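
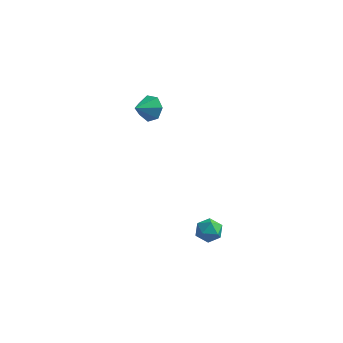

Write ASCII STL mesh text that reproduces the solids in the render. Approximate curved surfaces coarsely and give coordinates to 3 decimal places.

solid 
facet normal -0.995 -0.102 -0.017
outer loop
vertex 1.596 -2.393 1.699
vertex 1.662 -3.028 1.636
vertex 1.625 -2.765 2.22
endloop
endfacet
facet normal -0.803 0.463 0.375
outer loop
vertex 1.596 -2.393 1.699
vertex 1.625 -2.765 2.22
vertex 1.941 -2.207 2.207
endloop
endfacet
facet normal -0.426 0.904 -0.042
outer loop
vertex 1.596 -2.393 1.699
vertex 1.941 -2.207 2.207
vertex 2.173 -2.125 1.615
endloop
endfacet
facet normal -0.385 0.612 -0.691
outer loop
vertex 1.596 -2.393 1.699
vertex 2.173 -2.125 1.615
vertex 2.0 -2.632 1.262
endloop
endfacet
facet normal -0.737 -0.010 -0.676
outer loop
vertex 1.596 -2.393 1.699
vertex 2.0 -2.632 1.262
vertex 1.662 -3.028 1.636
endloop
endfacet
facet normal -0.374 0.233 0.898
outer loop
vertex 1.941 -2.207 2.207
vertex 1.625 -2.765 2.22
vertex 2.22 -2.728 2.458
endloop
endfacet
facet normal -0.685 -0.679 0.263
outer loop
vertex 1.625 -2.765 2.22
vertex 1.662 -3.028 1.636
vertex 2.047 -3.235 2.105
endloop
endfacet
facet normal -0.268 -0.531 -0.804
outer loop
vertex 1.662 -3.028 1.636
vertex 2.0 -2.632 1.262
vertex 2.279 -3.153 1.513
endloop
endfacet
facet normal 0.302 0.473 -0.828
outer loop
vertex 2.0 -2.632 1.262
vertex 2.173 -2.125 1.615
vertex 2.595 -2.595 1.5
endloop
endfacet
facet normal 0.236 0.946 0.224
outer loop
vertex 2.173 -2.125 1.615
vertex 1.941 -2.207 2.207
vertex 2.558 -2.332 2.084
endloop
endfacet
facet normal 0.385 -0.612 0.691
outer loop
vertex 2.624 -2.967 2.021
vertex 2.22 -2.728 2.458
vertex 2.047 -3.235 2.105
endloop
endfacet
facet normal 0.426 -0.904 0.042
outer loop
vertex 2.624 -2.967 2.021
vertex 2.047 -3.235 2.105
vertex 2.279 -3.153 1.513
endloop
endfacet
facet normal 0.803 -0.463 -0.375
outer loop
vertex 2.624 -2.967 2.021
vertex 2.279 -3.153 1.513
vertex 2.595 -2.595 1.5
endloop
endfacet
facet normal 0.995 0.102 0.017
outer loop
vertex 2.624 -2.967 2.021
vertex 2.595 -2.595 1.5
vertex 2.558 -2.332 2.084
endloop
endfacet
facet normal 0.737 0.010 0.676
outer loop
vertex 2.624 -2.967 2.021
vertex 2.558 -2.332 2.084
vertex 2.22 -2.728 2.458
endloop
endfacet
facet normal -0.302 -0.473 0.828
outer loop
vertex 2.047 -3.235 2.105
vertex 2.22 -2.728 2.458
vertex 1.625 -2.765 2.22
endloop
endfacet
facet normal -0.236 -0.946 -0.224
outer loop
vertex 2.279 -3.153 1.513
vertex 2.047 -3.235 2.105
vertex 1.662 -3.028 1.636
endloop
endfacet
facet normal 0.374 -0.233 -0.898
outer loop
vertex 2.595 -2.595 1.5
vertex 2.279 -3.153 1.513
vertex 2.0 -2.632 1.262
endloop
endfacet
facet normal 0.685 0.679 -0.263
outer loop
vertex 2.558 -2.332 2.084
vertex 2.595 -2.595 1.5
vertex 2.173 -2.125 1.615
endloop
endfacet
facet normal 0.268 0.531 0.804
outer loop
vertex 2.22 -2.728 2.458
vertex 2.558 -2.332 2.084
vertex 1.941 -2.207 2.207
endloop
endfacet
facet normal 0.352 0.807 -0.475
outer loop
vertex -2.829 3.139 3.242
vertex -3.397 3.529 3.483
vertex -2.746 3.43 3.798
endloop
endfacet
facet normal 0.595 -0.745 0.301
outer loop
vertex -2.829 3.139 3.242
vertex -2.746 3.43 3.798
vertex -3.763 2.691 3.977
endloop
endfacet
facet normal 0.352 0.807 -0.475
outer loop
vertex -2.746 3.43 3.798
vertex -3.397 3.529 3.483
vertex -3.153 3.796 4.118
endloop
endfacet
facet normal 0.387 -0.324 0.863
outer loop
vertex -2.746 3.43 3.798
vertex -3.153 3.796 4.118
vertex -3.763 2.691 3.977
endloop
endfacet
facet normal 0.353 0.806 -0.475
outer loop
vertex -3.153 3.796 4.118
vertex -3.397 3.529 3.483
vertex -3.744 3.961 3.959
endloop
endfacet
facet normal -0.255 0.018 0.967
outer loop
vertex -3.153 3.796 4.118
vertex -3.744 3.961 3.959
vertex -3.763 2.691 3.977
endloop
endfacet
facet normal 0.353 0.806 -0.474
outer loop
vertex -3.744 3.961 3.959
vertex -3.397 3.529 3.483
vertex -4.073 3.801 3.442
endloop
endfacet
facet normal -0.846 0.020 0.532
outer loop
vertex -3.744 3.961 3.959
vertex -4.073 3.801 3.442
vertex -3.763 2.691 3.977
endloop
endfacet
facet normal 0.353 0.807 -0.473
outer loop
vertex -4.073 3.801 3.442
vertex -3.397 3.529 3.483
vertex -3.893 3.437 2.956
endloop
endfacet
facet normal -0.942 -0.317 -0.112
outer loop
vertex -4.073 3.801 3.442
vertex -3.893 3.437 2.956
vertex -3.763 2.691 3.977
endloop
endfacet
facet normal 0.354 0.806 -0.474
outer loop
vertex -3.893 3.437 2.956
vertex -3.397 3.529 3.483
vertex -3.34 3.142 2.867
endloop
endfacet
facet normal -0.472 -0.739 -0.480
outer loop
vertex -3.893 3.437 2.956
vertex -3.34 3.142 2.867
vertex -3.763 2.691 3.977
endloop
endfacet
facet normal 0.353 0.807 -0.474
outer loop
vertex -3.34 3.142 2.867
vertex -3.397 3.529 3.483
vertex -2.829 3.139 3.242
endloop
endfacet
facet normal 0.213 -0.931 -0.297
outer loop
vertex -3.34 3.142 2.867
vertex -2.829 3.139 3.242
vertex -3.763 2.691 3.977
endloop
endfacet

endsolid


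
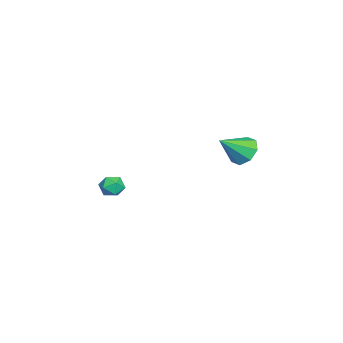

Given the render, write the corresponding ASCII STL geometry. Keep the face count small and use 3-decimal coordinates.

solid 
facet normal -0.472 0.640 -0.607
outer loop
vertex 4.123 4.016 1.738
vertex 3.493 4.125 2.343
vertex 4.259 4.52 2.164
endloop
endfacet
facet normal 0.979 -0.127 -0.163
outer loop
vertex 4.123 4.016 1.738
vertex 4.259 4.52 2.164
vertex 4.267 3.075 3.337
endloop
endfacet
facet normal -0.472 0.640 -0.606
outer loop
vertex 4.259 4.52 2.164
vertex 3.493 4.125 2.343
vertex 3.946 4.792 2.695
endloop
endfacet
facet normal 0.881 0.301 0.365
outer loop
vertex 4.259 4.52 2.164
vertex 3.946 4.792 2.695
vertex 4.267 3.075 3.337
endloop
endfacet
facet normal -0.471 0.640 -0.607
outer loop
vertex 3.946 4.792 2.695
vertex 3.493 4.125 2.343
vertex 3.368 4.674 3.019
endloop
endfacet
facet normal 0.390 0.386 0.836
outer loop
vertex 3.946 4.792 2.695
vertex 3.368 4.674 3.019
vertex 4.267 3.075 3.337
endloop
endfacet
facet normal -0.472 0.640 -0.607
outer loop
vertex 3.368 4.674 3.019
vertex 3.493 4.125 2.343
vertex 2.863 4.234 2.948
endloop
endfacet
facet normal -0.206 0.078 0.976
outer loop
vertex 3.368 4.674 3.019
vertex 2.863 4.234 2.948
vertex 4.267 3.075 3.337
endloop
endfacet
facet normal -0.472 0.640 -0.607
outer loop
vertex 2.863 4.234 2.948
vertex 3.493 4.125 2.343
vertex 2.727 3.73 2.522
endloop
endfacet
facet normal -0.559 -0.442 0.701
outer loop
vertex 2.863 4.234 2.948
vertex 2.727 3.73 2.522
vertex 4.267 3.075 3.337
endloop
endfacet
facet normal -0.472 0.640 -0.606
outer loop
vertex 2.727 3.73 2.522
vertex 3.493 4.125 2.343
vertex 3.04 3.458 1.991
endloop
endfacet
facet normal -0.462 -0.870 0.173
outer loop
vertex 2.727 3.73 2.522
vertex 3.04 3.458 1.991
vertex 4.267 3.075 3.337
endloop
endfacet
facet normal -0.472 0.640 -0.606
outer loop
vertex 3.04 3.458 1.991
vertex 3.493 4.125 2.343
vertex 3.618 3.576 1.666
endloop
endfacet
facet normal 0.028 -0.954 -0.297
outer loop
vertex 3.04 3.458 1.991
vertex 3.618 3.576 1.666
vertex 4.267 3.075 3.337
endloop
endfacet
facet normal -0.471 0.640 -0.606
outer loop
vertex 3.618 3.576 1.666
vertex 3.493 4.125 2.343
vertex 4.123 4.016 1.738
endloop
endfacet
facet normal 0.626 -0.646 -0.437
outer loop
vertex 3.618 3.576 1.666
vertex 4.123 4.016 1.738
vertex 4.267 3.075 3.337
endloop
endfacet
facet normal 0.092 0.823 0.560
outer loop
vertex 1.546 -1.723 -1.517
vertex 1.2 -2.041 -0.993
vertex 1.901 -2.092 -1.033
endloop
endfacet
facet normal 0.640 0.760 0.110
outer loop
vertex 1.546 -1.723 -1.517
vertex 1.901 -2.092 -1.033
vertex 2.077 -2.142 -1.714
endloop
endfacet
facet normal 0.380 0.741 -0.553
outer loop
vertex 1.546 -1.723 -1.517
vertex 2.077 -2.142 -1.714
vertex 1.484 -2.122 -2.094
endloop
endfacet
facet normal -0.330 0.793 -0.513
outer loop
vertex 1.546 -1.723 -1.517
vertex 1.484 -2.122 -2.094
vertex 0.942 -2.06 -1.649
endloop
endfacet
facet normal -0.509 0.843 0.176
outer loop
vertex 1.546 -1.723 -1.517
vertex 0.942 -2.06 -1.649
vertex 1.2 -2.041 -0.993
endloop
endfacet
facet normal 0.962 0.135 0.239
outer loop
vertex 2.077 -2.142 -1.714
vertex 1.901 -2.092 -1.033
vertex 2.058 -2.72 -1.311
endloop
endfacet
facet normal 0.072 0.237 0.969
outer loop
vertex 1.901 -2.092 -1.033
vertex 1.2 -2.041 -0.993
vertex 1.516 -2.658 -0.866
endloop
endfacet
facet normal -0.899 0.270 0.346
outer loop
vertex 1.2 -2.041 -0.993
vertex 0.942 -2.06 -1.649
vertex 0.923 -2.638 -1.246
endloop
endfacet
facet normal -0.610 0.188 -0.770
outer loop
vertex 0.942 -2.06 -1.649
vertex 1.484 -2.122 -2.094
vertex 1.099 -2.688 -1.927
endloop
endfacet
facet normal 0.539 0.104 -0.836
outer loop
vertex 1.484 -2.122 -2.094
vertex 2.077 -2.142 -1.714
vertex 1.8 -2.739 -1.967
endloop
endfacet
facet normal 0.330 -0.793 0.513
outer loop
vertex 1.454 -3.057 -1.443
vertex 2.058 -2.72 -1.311
vertex 1.516 -2.658 -0.866
endloop
endfacet
facet normal -0.380 -0.741 0.553
outer loop
vertex 1.454 -3.057 -1.443
vertex 1.516 -2.658 -0.866
vertex 0.923 -2.638 -1.246
endloop
endfacet
facet normal -0.640 -0.760 -0.110
outer loop
vertex 1.454 -3.057 -1.443
vertex 0.923 -2.638 -1.246
vertex 1.099 -2.688 -1.927
endloop
endfacet
facet normal -0.092 -0.823 -0.560
outer loop
vertex 1.454 -3.057 -1.443
vertex 1.099 -2.688 -1.927
vertex 1.8 -2.739 -1.967
endloop
endfacet
facet normal 0.509 -0.843 -0.176
outer loop
vertex 1.454 -3.057 -1.443
vertex 1.8 -2.739 -1.967
vertex 2.058 -2.72 -1.311
endloop
endfacet
facet normal 0.610 -0.188 0.770
outer loop
vertex 1.516 -2.658 -0.866
vertex 2.058 -2.72 -1.311
vertex 1.901 -2.092 -1.033
endloop
endfacet
facet normal -0.539 -0.104 0.836
outer loop
vertex 0.923 -2.638 -1.246
vertex 1.516 -2.658 -0.866
vertex 1.2 -2.041 -0.993
endloop
endfacet
facet normal -0.962 -0.135 -0.239
outer loop
vertex 1.099 -2.688 -1.927
vertex 0.923 -2.638 -1.246
vertex 0.942 -2.06 -1.649
endloop
endfacet
facet normal -0.072 -0.237 -0.969
outer loop
vertex 1.8 -2.739 -1.967
vertex 1.099 -2.688 -1.927
vertex 1.484 -2.122 -2.094
endloop
endfacet
facet normal 0.899 -0.270 -0.346
outer loop
vertex 2.058 -2.72 -1.311
vertex 1.8 -2.739 -1.967
vertex 2.077 -2.142 -1.714
endloop
endfacet

endsolid


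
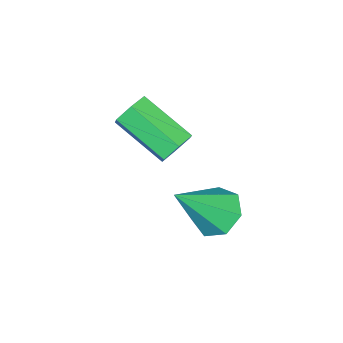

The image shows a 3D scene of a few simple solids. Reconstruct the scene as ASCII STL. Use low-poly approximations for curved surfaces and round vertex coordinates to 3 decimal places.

solid 
facet normal -0.556 0.373 -0.742
outer loop
vertex 2.689 -0.048 1.381
vertex 2.0 0.033 1.938
vertex 2.639 0.625 1.757
endloop
endfacet
facet normal 0.970 0.169 -0.173
outer loop
vertex 2.689 -0.048 1.381
vertex 2.639 0.625 1.757
vertex 3.2 -0.773 3.542
endloop
endfacet
facet normal -0.556 0.373 -0.742
outer loop
vertex 2.639 0.625 1.757
vertex 2.0 0.033 1.938
vertex 2.108 0.852 2.269
endloop
endfacet
facet normal 0.631 0.695 0.346
outer loop
vertex 2.639 0.625 1.757
vertex 2.108 0.852 2.269
vertex 3.2 -0.773 3.542
endloop
endfacet
facet normal -0.556 0.373 -0.743
outer loop
vertex 2.108 0.852 2.269
vertex 2.0 0.033 1.938
vertex 1.495 0.463 2.532
endloop
endfacet
facet normal -0.038 0.600 0.799
outer loop
vertex 2.108 0.852 2.269
vertex 1.495 0.463 2.532
vertex 3.2 -0.773 3.542
endloop
endfacet
facet normal -0.555 0.374 -0.743
outer loop
vertex 1.495 0.463 2.532
vertex 2.0 0.033 1.938
vertex 1.262 -0.25 2.347
endloop
endfacet
facet normal -0.533 -0.045 0.845
outer loop
vertex 1.495 0.463 2.532
vertex 1.262 -0.25 2.347
vertex 3.2 -0.773 3.542
endloop
endfacet
facet normal -0.555 0.373 -0.743
outer loop
vertex 1.262 -0.25 2.347
vertex 2.0 0.033 1.938
vertex 1.585 -0.75 1.855
endloop
endfacet
facet normal -0.480 -0.753 0.450
outer loop
vertex 1.262 -0.25 2.347
vertex 1.585 -0.75 1.855
vertex 3.2 -0.773 3.542
endloop
endfacet
facet normal -0.556 0.373 -0.743
outer loop
vertex 1.585 -0.75 1.855
vertex 2.0 0.033 1.938
vertex 2.22 -0.66 1.425
endloop
endfacet
facet normal 0.080 -0.993 -0.090
outer loop
vertex 1.585 -0.75 1.855
vertex 2.22 -0.66 1.425
vertex 3.2 -0.773 3.542
endloop
endfacet
facet normal -0.556 0.373 -0.742
outer loop
vertex 2.22 -0.66 1.425
vertex 2.0 0.033 1.938
vertex 2.689 -0.048 1.381
endloop
endfacet
facet normal 0.725 -0.582 -0.367
outer loop
vertex 2.22 -0.66 1.425
vertex 2.689 -0.048 1.381
vertex 3.2 -0.773 3.542
endloop
endfacet
facet normal 0.143 0.864 -0.482
outer loop
vertex 0.803 -1.776 3.275
vertex 0.443 -2.016 2.738
vertex 0.121 -1.679 3.246
endloop
endfacet
facet normal 0.032 0.483 0.875
outer loop
vertex 0.803 -1.776 3.275
vertex 0.121 -1.679 3.246
vertex 0.516 -3.504 4.24
endloop
endfacet
facet normal 0.032 0.483 0.875
outer loop
vertex 0.516 -3.504 4.24
vertex 0.121 -1.679 3.246
vertex -0.166 -3.407 4.211
endloop
endfacet
facet normal -0.143 -0.865 0.481
outer loop
vertex 0.516 -3.504 4.24
vertex -0.166 -3.407 4.211
vertex 0.157 -3.744 3.702
endloop
endfacet
facet normal 0.144 0.864 -0.482
outer loop
vertex 0.121 -1.679 3.246
vertex 0.443 -2.016 2.738
vertex -0.239 -1.919 2.708
endloop
endfacet
facet normal -0.841 0.363 0.401
outer loop
vertex 0.121 -1.679 3.246
vertex -0.239 -1.919 2.708
vertex -0.166 -3.407 4.211
endloop
endfacet
facet normal -0.841 0.363 0.401
outer loop
vertex -0.166 -3.407 4.211
vertex -0.239 -1.919 2.708
vertex -0.526 -3.647 3.673
endloop
endfacet
facet normal -0.143 -0.865 0.482
outer loop
vertex -0.166 -3.407 4.211
vertex -0.526 -3.647 3.673
vertex 0.157 -3.744 3.702
endloop
endfacet
facet normal 0.144 0.864 -0.482
outer loop
vertex -0.239 -1.919 2.708
vertex 0.443 -2.016 2.738
vertex 0.084 -2.256 2.2
endloop
endfacet
facet normal -0.872 -0.120 -0.475
outer loop
vertex -0.239 -1.919 2.708
vertex 0.084 -2.256 2.2
vertex -0.526 -3.647 3.673
endloop
endfacet
facet normal -0.872 -0.120 -0.475
outer loop
vertex -0.526 -3.647 3.673
vertex 0.084 -2.256 2.2
vertex -0.203 -3.984 3.165
endloop
endfacet
facet normal -0.143 -0.864 0.482
outer loop
vertex -0.526 -3.647 3.673
vertex -0.203 -3.984 3.165
vertex 0.157 -3.744 3.702
endloop
endfacet
facet normal 0.143 0.865 -0.481
outer loop
vertex 0.084 -2.256 2.2
vertex 0.443 -2.016 2.738
vertex 0.766 -2.353 2.229
endloop
endfacet
facet normal -0.032 -0.483 -0.875
outer loop
vertex 0.084 -2.256 2.2
vertex 0.766 -2.353 2.229
vertex -0.203 -3.984 3.165
endloop
endfacet
facet normal -0.032 -0.483 -0.875
outer loop
vertex -0.203 -3.984 3.165
vertex 0.766 -2.353 2.229
vertex 0.479 -4.081 3.194
endloop
endfacet
facet normal -0.143 -0.864 0.482
outer loop
vertex -0.203 -3.984 3.165
vertex 0.479 -4.081 3.194
vertex 0.157 -3.744 3.702
endloop
endfacet
facet normal 0.143 0.865 -0.482
outer loop
vertex 0.766 -2.353 2.229
vertex 0.443 -2.016 2.738
vertex 1.126 -2.113 2.767
endloop
endfacet
facet normal 0.841 -0.363 -0.401
outer loop
vertex 0.766 -2.353 2.229
vertex 1.126 -2.113 2.767
vertex 0.479 -4.081 3.194
endloop
endfacet
facet normal 0.841 -0.363 -0.401
outer loop
vertex 0.479 -4.081 3.194
vertex 1.126 -2.113 2.767
vertex 0.839 -3.841 3.732
endloop
endfacet
facet normal -0.144 -0.864 0.482
outer loop
vertex 0.479 -4.081 3.194
vertex 0.839 -3.841 3.732
vertex 0.157 -3.744 3.702
endloop
endfacet
facet normal 0.143 0.864 -0.482
outer loop
vertex 1.126 -2.113 2.767
vertex 0.443 -2.016 2.738
vertex 0.803 -1.776 3.275
endloop
endfacet
facet normal 0.872 0.120 0.475
outer loop
vertex 1.126 -2.113 2.767
vertex 0.803 -1.776 3.275
vertex 0.839 -3.841 3.732
endloop
endfacet
facet normal 0.872 0.120 0.475
outer loop
vertex 0.839 -3.841 3.732
vertex 0.803 -1.776 3.275
vertex 0.516 -3.504 4.24
endloop
endfacet
facet normal -0.144 -0.864 0.482
outer loop
vertex 0.839 -3.841 3.732
vertex 0.516 -3.504 4.24
vertex 0.157 -3.744 3.702
endloop
endfacet

endsolid


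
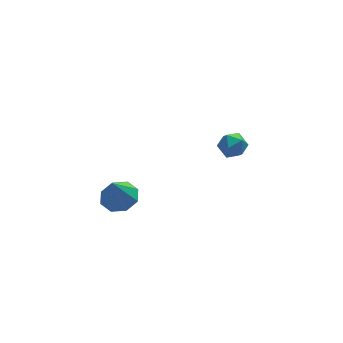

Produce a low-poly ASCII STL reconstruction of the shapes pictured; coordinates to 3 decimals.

solid 
facet normal -0.027 0.753 0.657
outer loop
vertex 3.569 3.74 0.36
vertex 3.558 3.152 1.033
vertex 4.338 3.455 0.718
endloop
endfacet
facet normal 0.321 0.945 0.063
outer loop
vertex 3.569 3.74 0.36
vertex 4.338 3.455 0.718
vertex 4.262 3.54 -0.169
endloop
endfacet
facet normal -0.124 0.863 -0.489
outer loop
vertex 3.569 3.74 0.36
vertex 4.262 3.54 -0.169
vertex 3.436 3.29 -0.401
endloop
endfacet
facet normal -0.747 0.621 -0.237
outer loop
vertex 3.569 3.74 0.36
vertex 3.436 3.29 -0.401
vertex 3.001 3.05 0.342
endloop
endfacet
facet normal -0.687 0.553 0.472
outer loop
vertex 3.569 3.74 0.36
vertex 3.001 3.05 0.342
vertex 3.558 3.152 1.033
endloop
endfacet
facet normal 0.868 0.496 -0.027
outer loop
vertex 4.262 3.54 -0.169
vertex 4.338 3.455 0.718
vertex 4.679 2.83 0.178
endloop
endfacet
facet normal 0.305 0.186 0.934
outer loop
vertex 4.338 3.455 0.718
vertex 3.558 3.152 1.033
vertex 4.244 2.59 0.921
endloop
endfacet
facet normal -0.761 -0.137 0.634
outer loop
vertex 3.558 3.152 1.033
vertex 3.001 3.05 0.342
vertex 3.418 2.34 0.689
endloop
endfacet
facet normal -0.859 -0.027 -0.511
outer loop
vertex 3.001 3.05 0.342
vertex 3.436 3.29 -0.401
vertex 3.342 2.425 -0.198
endloop
endfacet
facet normal 0.148 0.364 -0.920
outer loop
vertex 3.436 3.29 -0.401
vertex 4.262 3.54 -0.169
vertex 4.122 2.728 -0.513
endloop
endfacet
facet normal 0.747 -0.621 0.237
outer loop
vertex 4.111 2.14 0.16
vertex 4.679 2.83 0.178
vertex 4.244 2.59 0.921
endloop
endfacet
facet normal 0.124 -0.863 0.489
outer loop
vertex 4.111 2.14 0.16
vertex 4.244 2.59 0.921
vertex 3.418 2.34 0.689
endloop
endfacet
facet normal -0.321 -0.945 -0.063
outer loop
vertex 4.111 2.14 0.16
vertex 3.418 2.34 0.689
vertex 3.342 2.425 -0.198
endloop
endfacet
facet normal 0.027 -0.753 -0.657
outer loop
vertex 4.111 2.14 0.16
vertex 3.342 2.425 -0.198
vertex 4.122 2.728 -0.513
endloop
endfacet
facet normal 0.687 -0.553 -0.472
outer loop
vertex 4.111 2.14 0.16
vertex 4.122 2.728 -0.513
vertex 4.679 2.83 0.178
endloop
endfacet
facet normal 0.859 0.027 0.511
outer loop
vertex 4.244 2.59 0.921
vertex 4.679 2.83 0.178
vertex 4.338 3.455 0.718
endloop
endfacet
facet normal -0.148 -0.364 0.920
outer loop
vertex 3.418 2.34 0.689
vertex 4.244 2.59 0.921
vertex 3.558 3.152 1.033
endloop
endfacet
facet normal -0.868 -0.496 0.027
outer loop
vertex 3.342 2.425 -0.198
vertex 3.418 2.34 0.689
vertex 3.001 3.05 0.342
endloop
endfacet
facet normal -0.305 -0.186 -0.934
outer loop
vertex 4.122 2.728 -0.513
vertex 3.342 2.425 -0.198
vertex 3.436 3.29 -0.401
endloop
endfacet
facet normal 0.761 0.137 -0.634
outer loop
vertex 4.679 2.83 0.178
vertex 4.122 2.728 -0.513
vertex 4.262 3.54 -0.169
endloop
endfacet
facet normal 0.254 0.216 -0.943
outer loop
vertex -2.36 1.206 0.466
vertex -2.998 0.448 0.12
vertex -3.105 1.472 0.326
endloop
endfacet
facet normal 0.116 0.697 0.708
outer loop
vertex -2.36 1.206 0.466
vertex -3.105 1.472 0.326
vertex -3.442 0.072 1.76
endloop
endfacet
facet normal 0.256 0.216 -0.942
outer loop
vertex -3.105 1.472 0.326
vertex -2.998 0.448 0.12
vertex -3.788 1.138 0.064
endloop
endfacet
facet normal -0.528 0.666 0.527
outer loop
vertex -3.105 1.472 0.326
vertex -3.788 1.138 0.064
vertex -3.442 0.072 1.76
endloop
endfacet
facet normal 0.255 0.215 -0.943
outer loop
vertex -3.788 1.138 0.064
vertex -2.998 0.448 0.12
vertex -4.008 0.399 -0.164
endloop
endfacet
facet normal -0.934 0.184 0.306
outer loop
vertex -3.788 1.138 0.064
vertex -4.008 0.399 -0.164
vertex -3.442 0.072 1.76
endloop
endfacet
facet normal 0.255 0.215 -0.943
outer loop
vertex -4.008 0.399 -0.164
vertex -2.998 0.448 0.12
vertex -3.637 -0.311 -0.226
endloop
endfacet
facet normal -0.866 -0.468 0.175
outer loop
vertex -4.008 0.399 -0.164
vertex -3.637 -0.311 -0.226
vertex -3.442 0.072 1.76
endloop
endfacet
facet normal 0.254 0.216 -0.943
outer loop
vertex -3.637 -0.311 -0.226
vertex -2.998 0.448 0.12
vertex -2.891 -0.576 -0.086
endloop
endfacet
facet normal -0.362 -0.908 0.211
outer loop
vertex -3.637 -0.311 -0.226
vertex -2.891 -0.576 -0.086
vertex -3.442 0.072 1.76
endloop
endfacet
facet normal 0.255 0.216 -0.943
outer loop
vertex -2.891 -0.576 -0.086
vertex -2.998 0.448 0.12
vertex -2.209 -0.242 0.175
endloop
endfacet
facet normal 0.280 -0.877 0.391
outer loop
vertex -2.891 -0.576 -0.086
vertex -2.209 -0.242 0.175
vertex -3.442 0.072 1.76
endloop
endfacet
facet normal 0.255 0.216 -0.942
outer loop
vertex -2.209 -0.242 0.175
vertex -2.998 0.448 0.12
vertex -1.989 0.496 0.404
endloop
endfacet
facet normal 0.686 -0.394 0.612
outer loop
vertex -2.209 -0.242 0.175
vertex -1.989 0.496 0.404
vertex -3.442 0.072 1.76
endloop
endfacet
facet normal 0.255 0.216 -0.943
outer loop
vertex -1.989 0.496 0.404
vertex -2.998 0.448 0.12
vertex -2.36 1.206 0.466
endloop
endfacet
facet normal 0.618 0.258 0.743
outer loop
vertex -1.989 0.496 0.404
vertex -2.36 1.206 0.466
vertex -3.442 0.072 1.76
endloop
endfacet

endsolid


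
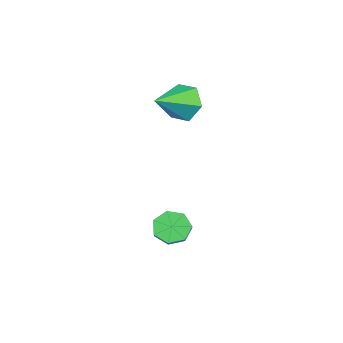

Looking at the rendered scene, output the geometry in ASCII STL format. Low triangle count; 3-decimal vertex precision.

solid 
facet normal -0.744 0.536 -0.398
outer loop
vertex -0.175 1.581 -0.596
vertex -0.714 1.293 0.024
vertex -0.256 2.022 0.15
endloop
endfacet
facet normal 0.921 0.371 -0.119
outer loop
vertex -0.175 1.581 -0.596
vertex -0.256 2.022 0.15
vertex 0.434 0.467 0.636
endloop
endfacet
facet normal -0.745 0.536 -0.397
outer loop
vertex -0.256 2.022 0.15
vertex -0.714 1.293 0.024
vertex -0.794 1.734 0.77
endloop
endfacet
facet normal 0.552 0.462 0.694
outer loop
vertex -0.256 2.022 0.15
vertex -0.794 1.734 0.77
vertex 0.434 0.467 0.636
endloop
endfacet
facet normal -0.745 0.536 -0.397
outer loop
vertex -0.794 1.734 0.77
vertex -0.714 1.293 0.024
vertex -1.252 1.004 0.644
endloop
endfacet
facet normal -0.041 -0.145 0.989
outer loop
vertex -0.794 1.734 0.77
vertex -1.252 1.004 0.644
vertex 0.434 0.467 0.636
endloop
endfacet
facet normal -0.745 0.536 -0.397
outer loop
vertex -1.252 1.004 0.644
vertex -0.714 1.293 0.024
vertex -1.171 0.564 -0.102
endloop
endfacet
facet normal -0.266 -0.843 0.468
outer loop
vertex -1.252 1.004 0.644
vertex -1.171 0.564 -0.102
vertex 0.434 0.467 0.636
endloop
endfacet
facet normal -0.745 0.536 -0.398
outer loop
vertex -1.171 0.564 -0.102
vertex -0.714 1.293 0.024
vertex -0.633 0.852 -0.722
endloop
endfacet
facet normal 0.102 -0.933 -0.345
outer loop
vertex -1.171 0.564 -0.102
vertex -0.633 0.852 -0.722
vertex 0.434 0.467 0.636
endloop
endfacet
facet normal -0.744 0.536 -0.398
outer loop
vertex -0.633 0.852 -0.722
vertex -0.714 1.293 0.024
vertex -0.175 1.581 -0.596
endloop
endfacet
facet normal 0.696 -0.327 -0.639
outer loop
vertex -0.633 0.852 -0.722
vertex -0.175 1.581 -0.596
vertex 0.434 0.467 0.636
endloop
endfacet
facet normal -0.790 -0.153 -0.594
outer loop
vertex 3.596 1.58 -4.562
vertex 3.182 1.631 -4.025
vertex 3.4 2.123 -4.441
endloop
endfacet
facet normal 0.516 0.360 -0.777
outer loop
vertex 3.596 1.58 -4.562
vertex 3.4 2.123 -4.441
vertex 4.512 1.757 -3.872
endloop
endfacet
facet normal 0.516 0.360 -0.777
outer loop
vertex 4.512 1.757 -3.872
vertex 3.4 2.123 -4.441
vertex 4.316 2.3 -3.751
endloop
endfacet
facet normal 0.790 0.153 0.594
outer loop
vertex 4.512 1.757 -3.872
vertex 4.316 2.3 -3.751
vertex 4.098 1.809 -3.335
endloop
endfacet
facet normal -0.790 -0.153 -0.594
outer loop
vertex 3.4 2.123 -4.441
vertex 3.182 1.631 -4.025
vertex 3.04 2.296 -4.007
endloop
endfacet
facet normal 0.062 0.944 -0.325
outer loop
vertex 3.4 2.123 -4.441
vertex 3.04 2.296 -4.007
vertex 4.316 2.3 -3.751
endloop
endfacet
facet normal 0.062 0.944 -0.325
outer loop
vertex 4.316 2.3 -3.751
vertex 3.04 2.296 -4.007
vertex 3.956 2.473 -3.317
endloop
endfacet
facet normal 0.790 0.153 0.594
outer loop
vertex 4.316 2.3 -3.751
vertex 3.956 2.473 -3.317
vertex 4.098 1.809 -3.335
endloop
endfacet
facet normal -0.790 -0.153 -0.593
outer loop
vertex 3.04 2.296 -4.007
vertex 3.182 1.631 -4.025
vertex 2.787 1.969 -3.586
endloop
endfacet
facet normal -0.438 0.818 0.372
outer loop
vertex 3.04 2.296 -4.007
vertex 2.787 1.969 -3.586
vertex 3.956 2.473 -3.317
endloop
endfacet
facet normal -0.438 0.818 0.373
outer loop
vertex 3.956 2.473 -3.317
vertex 2.787 1.969 -3.586
vertex 3.703 2.146 -2.897
endloop
endfacet
facet normal 0.789 0.153 0.594
outer loop
vertex 3.956 2.473 -3.317
vertex 3.703 2.146 -2.897
vertex 4.098 1.809 -3.335
endloop
endfacet
facet normal -0.790 -0.152 -0.594
outer loop
vertex 2.787 1.969 -3.586
vertex 3.182 1.631 -4.025
vertex 2.831 1.387 -3.496
endloop
endfacet
facet normal -0.609 0.076 0.790
outer loop
vertex 2.787 1.969 -3.586
vertex 2.831 1.387 -3.496
vertex 3.703 2.146 -2.897
endloop
endfacet
facet normal -0.609 0.077 0.789
outer loop
vertex 3.703 2.146 -2.897
vertex 2.831 1.387 -3.496
vertex 3.747 1.564 -2.806
endloop
endfacet
facet normal 0.789 0.153 0.595
outer loop
vertex 3.703 2.146 -2.897
vertex 3.747 1.564 -2.806
vertex 4.098 1.809 -3.335
endloop
endfacet
facet normal -0.789 -0.153 -0.594
outer loop
vertex 2.831 1.387 -3.496
vertex 3.182 1.631 -4.025
vertex 3.14 0.99 -3.804
endloop
endfacet
facet normal -0.321 -0.724 0.611
outer loop
vertex 2.831 1.387 -3.496
vertex 3.14 0.99 -3.804
vertex 3.747 1.564 -2.806
endloop
endfacet
facet normal -0.321 -0.724 0.611
outer loop
vertex 3.747 1.564 -2.806
vertex 3.14 0.99 -3.804
vertex 4.056 1.167 -3.114
endloop
endfacet
facet normal 0.789 0.153 0.595
outer loop
vertex 3.747 1.564 -2.806
vertex 4.056 1.167 -3.114
vertex 4.098 1.809 -3.335
endloop
endfacet
facet normal -0.790 -0.153 -0.594
outer loop
vertex 3.14 0.99 -3.804
vertex 3.182 1.631 -4.025
vertex 3.48 1.075 -4.278
endloop
endfacet
facet normal 0.208 -0.978 -0.026
outer loop
vertex 3.14 0.99 -3.804
vertex 3.48 1.075 -4.278
vertex 4.056 1.167 -3.114
endloop
endfacet
facet normal 0.210 -0.977 -0.027
outer loop
vertex 4.056 1.167 -3.114
vertex 3.48 1.075 -4.278
vertex 4.396 1.253 -3.589
endloop
endfacet
facet normal 0.790 0.153 0.593
outer loop
vertex 4.056 1.167 -3.114
vertex 4.396 1.253 -3.589
vertex 4.098 1.809 -3.335
endloop
endfacet
facet normal -0.790 -0.153 -0.594
outer loop
vertex 3.48 1.075 -4.278
vertex 3.182 1.631 -4.025
vertex 3.596 1.58 -4.562
endloop
endfacet
facet normal 0.581 -0.496 -0.645
outer loop
vertex 3.48 1.075 -4.278
vertex 3.596 1.58 -4.562
vertex 4.396 1.253 -3.589
endloop
endfacet
facet normal 0.582 -0.496 -0.645
outer loop
vertex 4.396 1.253 -3.589
vertex 3.596 1.58 -4.562
vertex 4.512 1.757 -3.872
endloop
endfacet
facet normal 0.790 0.152 0.594
outer loop
vertex 4.396 1.253 -3.589
vertex 4.512 1.757 -3.872
vertex 4.098 1.809 -3.335
endloop
endfacet

endsolid


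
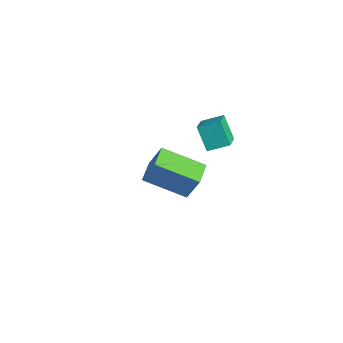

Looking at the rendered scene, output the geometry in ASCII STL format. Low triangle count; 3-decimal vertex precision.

solid 
facet normal -0.576 -0.031 0.817
outer loop
vertex 2.666 1.412 2.3
vertex 1.61 2.278 1.589
vertex 2.207 0.561 1.944
endloop
endfacet
facet normal 0.685 -0.563 0.462
outer loop
vertex 2.95 0.602 0.891
vertex 2.666 1.412 2.3
vertex 2.207 0.561 1.944
endloop
endfacet
facet normal -0.576 -0.031 0.817
outer loop
vertex 2.207 0.561 1.944
vertex 1.61 2.278 1.589
vertex 1.151 1.427 1.233
endloop
endfacet
facet normal -0.445 -0.826 -0.346
outer loop
vertex 1.151 1.427 1.233
vertex 2.95 0.602 0.891
vertex 2.207 0.561 1.944
endloop
endfacet
facet normal 0.445 0.826 0.346
outer loop
vertex 2.666 1.412 2.3
vertex 2.353 2.319 0.536
vertex 1.61 2.278 1.589
endloop
endfacet
facet normal 0.685 -0.563 0.462
outer loop
vertex 3.409 1.453 1.247
vertex 2.666 1.412 2.3
vertex 2.95 0.602 0.891
endloop
endfacet
facet normal 0.445 0.826 0.346
outer loop
vertex 3.409 1.453 1.247
vertex 2.353 2.319 0.536
vertex 2.666 1.412 2.3
endloop
endfacet
facet normal -0.685 0.563 -0.462
outer loop
vertex 1.61 2.278 1.589
vertex 2.353 2.319 0.536
vertex 1.151 1.427 1.233
endloop
endfacet
facet normal -0.445 -0.826 -0.346
outer loop
vertex 1.894 1.468 0.18
vertex 2.95 0.602 0.891
vertex 1.151 1.427 1.233
endloop
endfacet
facet normal -0.685 0.563 -0.462
outer loop
vertex 1.151 1.427 1.233
vertex 2.353 2.319 0.536
vertex 1.894 1.468 0.18
endloop
endfacet
facet normal 0.576 0.031 -0.817
outer loop
vertex 1.894 1.468 0.18
vertex 3.409 1.453 1.247
vertex 2.95 0.602 0.891
endloop
endfacet
facet normal 0.576 0.031 -0.817
outer loop
vertex 2.353 2.319 0.536
vertex 3.409 1.453 1.247
vertex 1.894 1.468 0.18
endloop
endfacet
facet normal -0.607 -0.682 0.408
outer loop
vertex 2.647 -1.737 0.819
vertex 1.855 -0.933 0.985
vertex 2.089 -2.018 -0.479
endloop
endfacet
facet normal 0.694 -0.705 -0.146
outer loop
vertex 3.345 -0.607 -1.325
vertex 2.647 -1.737 0.819
vertex 2.089 -2.018 -0.479
endloop
endfacet
facet normal -0.607 -0.682 0.408
outer loop
vertex 2.089 -2.018 -0.479
vertex 1.855 -0.933 0.985
vertex 1.298 -1.215 -0.313
endloop
endfacet
facet normal -0.387 -0.195 -0.901
outer loop
vertex 1.298 -1.215 -0.313
vertex 3.345 -0.607 -1.325
vertex 2.089 -2.018 -0.479
endloop
endfacet
facet normal 0.387 0.195 0.901
outer loop
vertex 2.647 -1.737 0.819
vertex 3.111 0.478 0.139
vertex 1.855 -0.933 0.985
endloop
endfacet
facet normal 0.695 -0.704 -0.145
outer loop
vertex 3.902 -0.325 -0.027
vertex 2.647 -1.737 0.819
vertex 3.345 -0.607 -1.325
endloop
endfacet
facet normal 0.387 0.195 0.901
outer loop
vertex 3.902 -0.325 -0.027
vertex 3.111 0.478 0.139
vertex 2.647 -1.737 0.819
endloop
endfacet
facet normal -0.694 0.705 0.145
outer loop
vertex 1.855 -0.933 0.985
vertex 3.111 0.478 0.139
vertex 1.298 -1.215 -0.313
endloop
endfacet
facet normal -0.387 -0.196 -0.901
outer loop
vertex 2.553 0.197 -1.159
vertex 3.345 -0.607 -1.325
vertex 1.298 -1.215 -0.313
endloop
endfacet
facet normal -0.694 0.705 0.146
outer loop
vertex 1.298 -1.215 -0.313
vertex 3.111 0.478 0.139
vertex 2.553 0.197 -1.159
endloop
endfacet
facet normal 0.607 0.682 -0.408
outer loop
vertex 2.553 0.197 -1.159
vertex 3.902 -0.325 -0.027
vertex 3.345 -0.607 -1.325
endloop
endfacet
facet normal 0.607 0.682 -0.408
outer loop
vertex 3.111 0.478 0.139
vertex 3.902 -0.325 -0.027
vertex 2.553 0.197 -1.159
endloop
endfacet
facet normal -0.523 -0.369 -0.768
outer loop
vertex -0.661 1.309 -4.44
vertex -1.014 1.819 -4.445
vertex -0.486 1.648 -4.722
endloop
endfacet
facet normal 0.906 -0.419 0.058
outer loop
vertex -0.661 1.309 -4.44
vertex -0.486 1.648 -4.722
vertex -0.246 2.361 -3.315
endloop
endfacet
facet normal -0.523 -0.370 -0.768
outer loop
vertex -0.486 1.648 -4.722
vertex -1.014 1.819 -4.445
vertex -0.62 2.087 -4.842
endloop
endfacet
facet normal 0.939 0.213 -0.268
outer loop
vertex -0.486 1.648 -4.722
vertex -0.62 2.087 -4.842
vertex -0.246 2.361 -3.315
endloop
endfacet
facet normal -0.523 -0.369 -0.768
outer loop
vertex -0.62 2.087 -4.842
vertex -1.014 1.819 -4.445
vertex -0.985 2.369 -4.729
endloop
endfacet
facet normal 0.533 0.800 -0.274
outer loop
vertex -0.62 2.087 -4.842
vertex -0.985 2.369 -4.729
vertex -0.246 2.361 -3.315
endloop
endfacet
facet normal -0.522 -0.369 -0.769
outer loop
vertex -0.985 2.369 -4.729
vertex -1.014 1.819 -4.445
vertex -1.367 2.328 -4.45
endloop
endfacet
facet normal -0.074 0.996 0.045
outer loop
vertex -0.985 2.369 -4.729
vertex -1.367 2.328 -4.45
vertex -0.246 2.361 -3.315
endloop
endfacet
facet normal -0.522 -0.370 -0.769
outer loop
vertex -1.367 2.328 -4.45
vertex -1.014 1.819 -4.445
vertex -1.542 1.989 -4.168
endloop
endfacet
facet normal -0.526 0.688 0.500
outer loop
vertex -1.367 2.328 -4.45
vertex -1.542 1.989 -4.168
vertex -0.246 2.361 -3.315
endloop
endfacet
facet normal -0.522 -0.371 -0.768
outer loop
vertex -1.542 1.989 -4.168
vertex -1.014 1.819 -4.445
vertex -1.407 1.55 -4.048
endloop
endfacet
facet normal -0.560 0.054 0.827
outer loop
vertex -1.542 1.989 -4.168
vertex -1.407 1.55 -4.048
vertex -0.246 2.361 -3.315
endloop
endfacet
facet normal -0.524 -0.368 -0.768
outer loop
vertex -1.407 1.55 -4.048
vertex -1.014 1.819 -4.445
vertex -1.043 1.268 -4.161
endloop
endfacet
facet normal -0.154 -0.532 0.833
outer loop
vertex -1.407 1.55 -4.048
vertex -1.043 1.268 -4.161
vertex -0.246 2.361 -3.315
endloop
endfacet
facet normal -0.522 -0.369 -0.769
outer loop
vertex -1.043 1.268 -4.161
vertex -1.014 1.819 -4.445
vertex -0.661 1.309 -4.44
endloop
endfacet
facet normal 0.453 -0.728 0.514
outer loop
vertex -1.043 1.268 -4.161
vertex -0.661 1.309 -4.44
vertex -0.246 2.361 -3.315
endloop
endfacet

endsolid


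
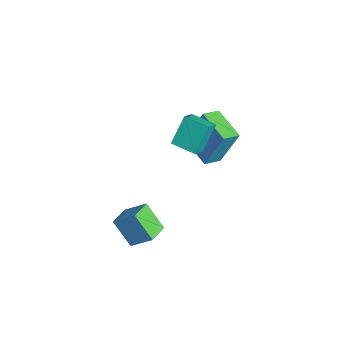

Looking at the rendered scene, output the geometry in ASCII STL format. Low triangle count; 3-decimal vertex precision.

solid 
facet normal -0.783 -0.612 0.112
outer loop
vertex -0.087 0.901 2.39
vertex -0.636 1.491 1.781
vertex 0.386 0.07 1.158
endloop
endfacet
facet normal 0.544 -0.584 0.603
outer loop
vertex 1.356 0.829 1.019
vertex -0.087 0.901 2.39
vertex 0.386 0.07 1.158
endloop
endfacet
facet normal -0.782 -0.612 0.113
outer loop
vertex 0.386 0.07 1.158
vertex -0.636 1.491 1.781
vertex -0.163 0.659 0.549
endloop
endfacet
facet normal 0.304 -0.533 -0.790
outer loop
vertex -0.163 0.659 0.549
vertex 1.356 0.829 1.019
vertex 0.386 0.07 1.158
endloop
endfacet
facet normal -0.304 0.533 0.790
outer loop
vertex -0.087 0.901 2.39
vertex 0.334 2.25 1.642
vertex -0.636 1.491 1.781
endloop
endfacet
facet normal 0.544 -0.584 0.603
outer loop
vertex 0.883 1.661 2.251
vertex -0.087 0.901 2.39
vertex 1.356 0.829 1.019
endloop
endfacet
facet normal -0.304 0.533 0.790
outer loop
vertex 0.883 1.661 2.251
vertex 0.334 2.25 1.642
vertex -0.087 0.901 2.39
endloop
endfacet
facet normal -0.543 0.584 -0.603
outer loop
vertex -0.636 1.491 1.781
vertex 0.334 2.25 1.642
vertex -0.163 0.659 0.549
endloop
endfacet
facet normal 0.304 -0.532 -0.790
outer loop
vertex 0.807 1.419 0.41
vertex 1.356 0.829 1.019
vertex -0.163 0.659 0.549
endloop
endfacet
facet normal -0.544 0.584 -0.603
outer loop
vertex -0.163 0.659 0.549
vertex 0.334 2.25 1.642
vertex 0.807 1.419 0.41
endloop
endfacet
facet normal 0.783 0.612 -0.113
outer loop
vertex 0.807 1.419 0.41
vertex 0.883 1.661 2.251
vertex 1.356 0.829 1.019
endloop
endfacet
facet normal 0.782 0.613 -0.113
outer loop
vertex 0.334 2.25 1.642
vertex 0.883 1.661 2.251
vertex 0.807 1.419 0.41
endloop
endfacet
facet normal -0.488 -0.595 -0.639
outer loop
vertex 2.85 -3.61 -0.654
vertex 2.148 -2.804 -0.869
vertex 3.723 -3.144 -1.755
endloop
endfacet
facet normal 0.644 -0.739 0.198
outer loop
vertex 4.352 -2.376 -0.931
vertex 2.85 -3.61 -0.654
vertex 3.723 -3.144 -1.755
endloop
endfacet
facet normal -0.488 -0.595 -0.639
outer loop
vertex 3.723 -3.144 -1.755
vertex 2.148 -2.804 -0.869
vertex 3.021 -2.338 -1.97
endloop
endfacet
facet normal 0.590 0.315 -0.744
outer loop
vertex 3.021 -2.338 -1.97
vertex 4.352 -2.376 -0.931
vertex 3.723 -3.144 -1.755
endloop
endfacet
facet normal -0.590 -0.315 0.744
outer loop
vertex 2.85 -3.61 -0.654
vertex 2.777 -2.036 -0.045
vertex 2.148 -2.804 -0.869
endloop
endfacet
facet normal 0.644 -0.739 0.198
outer loop
vertex 3.479 -2.842 0.17
vertex 2.85 -3.61 -0.654
vertex 4.352 -2.376 -0.931
endloop
endfacet
facet normal -0.590 -0.315 0.744
outer loop
vertex 3.479 -2.842 0.17
vertex 2.777 -2.036 -0.045
vertex 2.85 -3.61 -0.654
endloop
endfacet
facet normal -0.644 0.739 -0.198
outer loop
vertex 2.148 -2.804 -0.869
vertex 2.777 -2.036 -0.045
vertex 3.021 -2.338 -1.97
endloop
endfacet
facet normal 0.590 0.315 -0.744
outer loop
vertex 3.65 -1.57 -1.146
vertex 4.352 -2.376 -0.931
vertex 3.021 -2.338 -1.97
endloop
endfacet
facet normal -0.644 0.739 -0.198
outer loop
vertex 3.021 -2.338 -1.97
vertex 2.777 -2.036 -0.045
vertex 3.65 -1.57 -1.146
endloop
endfacet
facet normal 0.488 0.595 0.639
outer loop
vertex 3.65 -1.57 -1.146
vertex 3.479 -2.842 0.17
vertex 4.352 -2.376 -0.931
endloop
endfacet
facet normal 0.488 0.595 0.639
outer loop
vertex 2.777 -2.036 -0.045
vertex 3.479 -2.842 0.17
vertex 3.65 -1.57 -1.146
endloop
endfacet
facet normal -0.961 -0.175 0.214
outer loop
vertex -2.02 2.612 0.006
vertex -2.256 3.503 -0.327
vertex -2.306 1.809 -1.935
endloop
endfacet
facet normal 0.240 -0.909 0.341
outer loop
vertex -0.604 2.117 -2.313
vertex -2.02 2.612 0.006
vertex -2.306 1.809 -1.935
endloop
endfacet
facet normal -0.961 -0.174 0.213
outer loop
vertex -2.306 1.809 -1.935
vertex -2.256 3.503 -0.327
vertex -2.541 2.7 -2.269
endloop
endfacet
facet normal -0.135 -0.379 -0.916
outer loop
vertex -2.541 2.7 -2.269
vertex -0.604 2.117 -2.313
vertex -2.306 1.809 -1.935
endloop
endfacet
facet normal 0.135 0.378 0.916
outer loop
vertex -2.02 2.612 0.006
vertex -0.554 3.811 -0.705
vertex -2.256 3.503 -0.327
endloop
endfacet
facet normal 0.240 -0.909 0.341
outer loop
vertex -0.319 2.92 -0.371
vertex -2.02 2.612 0.006
vertex -0.604 2.117 -2.313
endloop
endfacet
facet normal 0.134 0.379 0.916
outer loop
vertex -0.319 2.92 -0.371
vertex -0.554 3.811 -0.705
vertex -2.02 2.612 0.006
endloop
endfacet
facet normal -0.240 0.909 -0.341
outer loop
vertex -2.256 3.503 -0.327
vertex -0.554 3.811 -0.705
vertex -2.541 2.7 -2.269
endloop
endfacet
facet normal -0.135 -0.378 -0.916
outer loop
vertex -0.84 3.008 -2.646
vertex -0.604 2.117 -2.313
vertex -2.541 2.7 -2.269
endloop
endfacet
facet normal -0.240 0.909 -0.341
outer loop
vertex -2.541 2.7 -2.269
vertex -0.554 3.811 -0.705
vertex -0.84 3.008 -2.646
endloop
endfacet
facet normal 0.961 0.175 -0.213
outer loop
vertex -0.84 3.008 -2.646
vertex -0.319 2.92 -0.371
vertex -0.604 2.117 -2.313
endloop
endfacet
facet normal 0.961 0.174 -0.213
outer loop
vertex -0.554 3.811 -0.705
vertex -0.319 2.92 -0.371
vertex -0.84 3.008 -2.646
endloop
endfacet

endsolid


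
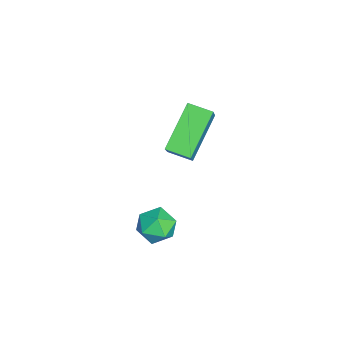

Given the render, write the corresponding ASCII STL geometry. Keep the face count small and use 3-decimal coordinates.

solid 
facet normal -0.285 0.940 -0.187
outer loop
vertex 2.942 -1.996 -2.196
vertex 2.256 -2.148 -1.916
vertex 2.803 -1.892 -1.46
endloop
endfacet
facet normal 0.414 0.909 -0.050
outer loop
vertex 2.942 -1.996 -2.196
vertex 2.803 -1.892 -1.46
vertex 3.457 -2.202 -1.681
endloop
endfacet
facet normal 0.712 0.467 -0.525
outer loop
vertex 2.942 -1.996 -2.196
vertex 3.457 -2.202 -1.681
vertex 3.314 -2.651 -2.274
endloop
endfacet
facet normal 0.197 0.225 -0.954
outer loop
vertex 2.942 -1.996 -2.196
vertex 3.314 -2.651 -2.274
vertex 2.572 -2.618 -2.419
endloop
endfacet
facet normal -0.419 0.517 -0.746
outer loop
vertex 2.942 -1.996 -2.196
vertex 2.572 -2.618 -2.419
vertex 2.256 -2.148 -1.916
endloop
endfacet
facet normal 0.499 0.626 0.599
outer loop
vertex 3.457 -2.202 -1.681
vertex 2.803 -1.892 -1.46
vertex 3.088 -2.482 -1.081
endloop
endfacet
facet normal -0.632 0.677 0.378
outer loop
vertex 2.803 -1.892 -1.46
vertex 2.256 -2.148 -1.916
vertex 2.346 -2.449 -1.226
endloop
endfacet
facet normal -0.850 -0.008 -0.527
outer loop
vertex 2.256 -2.148 -1.916
vertex 2.572 -2.618 -2.419
vertex 2.203 -2.898 -1.819
endloop
endfacet
facet normal 0.147 -0.483 -0.863
outer loop
vertex 2.572 -2.618 -2.419
vertex 3.314 -2.651 -2.274
vertex 2.857 -3.208 -2.04
endloop
endfacet
facet normal 0.982 -0.091 -0.168
outer loop
vertex 3.314 -2.651 -2.274
vertex 3.457 -2.202 -1.681
vertex 3.404 -2.952 -1.584
endloop
endfacet
facet normal -0.197 -0.225 0.954
outer loop
vertex 2.718 -3.104 -1.304
vertex 3.088 -2.482 -1.081
vertex 2.346 -2.449 -1.226
endloop
endfacet
facet normal -0.712 -0.467 0.525
outer loop
vertex 2.718 -3.104 -1.304
vertex 2.346 -2.449 -1.226
vertex 2.203 -2.898 -1.819
endloop
endfacet
facet normal -0.414 -0.909 0.050
outer loop
vertex 2.718 -3.104 -1.304
vertex 2.203 -2.898 -1.819
vertex 2.857 -3.208 -2.04
endloop
endfacet
facet normal 0.285 -0.940 0.187
outer loop
vertex 2.718 -3.104 -1.304
vertex 2.857 -3.208 -2.04
vertex 3.404 -2.952 -1.584
endloop
endfacet
facet normal 0.419 -0.517 0.746
outer loop
vertex 2.718 -3.104 -1.304
vertex 3.404 -2.952 -1.584
vertex 3.088 -2.482 -1.081
endloop
endfacet
facet normal -0.147 0.483 0.863
outer loop
vertex 2.346 -2.449 -1.226
vertex 3.088 -2.482 -1.081
vertex 2.803 -1.892 -1.46
endloop
endfacet
facet normal -0.982 0.091 0.168
outer loop
vertex 2.203 -2.898 -1.819
vertex 2.346 -2.449 -1.226
vertex 2.256 -2.148 -1.916
endloop
endfacet
facet normal -0.499 -0.626 -0.599
outer loop
vertex 2.857 -3.208 -2.04
vertex 2.203 -2.898 -1.819
vertex 2.572 -2.618 -2.419
endloop
endfacet
facet normal 0.632 -0.677 -0.378
outer loop
vertex 3.404 -2.952 -1.584
vertex 2.857 -3.208 -2.04
vertex 3.314 -2.651 -2.274
endloop
endfacet
facet normal 0.850 0.008 0.527
outer loop
vertex 3.088 -2.482 -1.081
vertex 3.404 -2.952 -1.584
vertex 3.457 -2.202 -1.681
endloop
endfacet
facet normal -0.641 0.005 -0.767
outer loop
vertex -2.152 -1.86 -0.099
vertex -1.916 -0.97 -0.29
vertex -0.709 -2.503 -1.309
endloop
endfacet
facet normal -0.251 -0.946 0.204
outer loop
vertex 0.176 -2.51 -0.25
vertex -2.152 -1.86 -0.099
vertex -0.709 -2.503 -1.309
endloop
endfacet
facet normal -0.641 0.005 -0.767
outer loop
vertex -0.709 -2.503 -1.309
vertex -1.916 -0.97 -0.29
vertex -0.473 -1.613 -1.5
endloop
endfacet
facet normal 0.725 -0.323 -0.608
outer loop
vertex -0.473 -1.613 -1.5
vertex 0.176 -2.51 -0.25
vertex -0.709 -2.503 -1.309
endloop
endfacet
facet normal -0.725 0.323 0.608
outer loop
vertex -2.152 -1.86 -0.099
vertex -1.031 -0.977 0.769
vertex -1.916 -0.97 -0.29
endloop
endfacet
facet normal -0.251 -0.946 0.204
outer loop
vertex -1.267 -1.867 0.96
vertex -2.152 -1.86 -0.099
vertex 0.176 -2.51 -0.25
endloop
endfacet
facet normal -0.725 0.323 0.608
outer loop
vertex -1.267 -1.867 0.96
vertex -1.031 -0.977 0.769
vertex -2.152 -1.86 -0.099
endloop
endfacet
facet normal 0.251 0.946 -0.204
outer loop
vertex -1.916 -0.97 -0.29
vertex -1.031 -0.977 0.769
vertex -0.473 -1.613 -1.5
endloop
endfacet
facet normal 0.725 -0.323 -0.608
outer loop
vertex 0.412 -1.62 -0.441
vertex 0.176 -2.51 -0.25
vertex -0.473 -1.613 -1.5
endloop
endfacet
facet normal 0.251 0.946 -0.204
outer loop
vertex -0.473 -1.613 -1.5
vertex -1.031 -0.977 0.769
vertex 0.412 -1.62 -0.441
endloop
endfacet
facet normal 0.641 -0.005 0.767
outer loop
vertex 0.412 -1.62 -0.441
vertex -1.267 -1.867 0.96
vertex 0.176 -2.51 -0.25
endloop
endfacet
facet normal 0.641 -0.005 0.767
outer loop
vertex -1.031 -0.977 0.769
vertex -1.267 -1.867 0.96
vertex 0.412 -1.62 -0.441
endloop
endfacet

endsolid


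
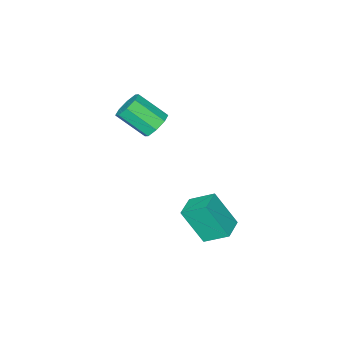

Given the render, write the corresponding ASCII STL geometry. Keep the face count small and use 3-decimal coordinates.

solid 
facet normal -0.404 0.682 -0.610
outer loop
vertex 3.776 -2.33 -0.742
vertex 3.252 -2.19 -0.238
vertex 3.926 -1.919 -0.382
endloop
endfacet
facet normal 0.875 0.096 -0.474
outer loop
vertex 3.776 -2.33 -0.742
vertex 3.926 -1.919 -0.382
vertex 4.451 -3.469 0.275
endloop
endfacet
facet normal 0.875 0.096 -0.474
outer loop
vertex 4.451 -3.469 0.275
vertex 3.926 -1.919 -0.382
vertex 4.601 -3.059 0.635
endloop
endfacet
facet normal 0.404 -0.683 0.609
outer loop
vertex 4.451 -3.469 0.275
vertex 4.601 -3.059 0.635
vertex 3.928 -3.33 0.778
endloop
endfacet
facet normal -0.405 0.683 -0.608
outer loop
vertex 3.926 -1.919 -0.382
vertex 3.252 -2.19 -0.238
vertex 3.681 -1.668 0.063
endloop
endfacet
facet normal 0.806 0.581 0.116
outer loop
vertex 3.926 -1.919 -0.382
vertex 3.681 -1.668 0.063
vertex 4.601 -3.059 0.635
endloop
endfacet
facet normal 0.806 0.580 0.115
outer loop
vertex 4.601 -3.059 0.635
vertex 3.681 -1.668 0.063
vertex 4.356 -2.807 1.08
endloop
endfacet
facet normal 0.404 -0.682 0.609
outer loop
vertex 4.601 -3.059 0.635
vertex 4.356 -2.807 1.08
vertex 3.928 -3.33 0.778
endloop
endfacet
facet normal -0.403 0.683 -0.609
outer loop
vertex 3.681 -1.668 0.063
vertex 3.252 -2.19 -0.238
vertex 3.185 -1.722 0.331
endloop
endfacet
facet normal 0.265 0.725 0.636
outer loop
vertex 3.681 -1.668 0.063
vertex 3.185 -1.722 0.331
vertex 4.356 -2.807 1.08
endloop
endfacet
facet normal 0.264 0.724 0.637
outer loop
vertex 4.356 -2.807 1.08
vertex 3.185 -1.722 0.331
vertex 3.86 -2.862 1.348
endloop
endfacet
facet normal 0.405 -0.683 0.609
outer loop
vertex 4.356 -2.807 1.08
vertex 3.86 -2.862 1.348
vertex 3.928 -3.33 0.778
endloop
endfacet
facet normal -0.404 0.682 -0.609
outer loop
vertex 3.185 -1.722 0.331
vertex 3.252 -2.19 -0.238
vertex 2.729 -2.051 0.265
endloop
endfacet
facet normal -0.433 0.443 0.785
outer loop
vertex 3.185 -1.722 0.331
vertex 2.729 -2.051 0.265
vertex 3.86 -2.862 1.348
endloop
endfacet
facet normal -0.433 0.444 0.785
outer loop
vertex 3.86 -2.862 1.348
vertex 2.729 -2.051 0.265
vertex 3.404 -3.19 1.282
endloop
endfacet
facet normal 0.403 -0.683 0.609
outer loop
vertex 3.86 -2.862 1.348
vertex 3.404 -3.19 1.282
vertex 3.928 -3.33 0.778
endloop
endfacet
facet normal -0.404 0.683 -0.609
outer loop
vertex 2.729 -2.051 0.265
vertex 3.252 -2.19 -0.238
vertex 2.579 -2.461 -0.095
endloop
endfacet
facet normal -0.875 -0.096 0.474
outer loop
vertex 2.729 -2.051 0.265
vertex 2.579 -2.461 -0.095
vertex 3.404 -3.19 1.282
endloop
endfacet
facet normal -0.875 -0.096 0.474
outer loop
vertex 3.404 -3.19 1.282
vertex 2.579 -2.461 -0.095
vertex 3.254 -3.601 0.922
endloop
endfacet
facet normal 0.404 -0.682 0.610
outer loop
vertex 3.404 -3.19 1.282
vertex 3.254 -3.601 0.922
vertex 3.928 -3.33 0.778
endloop
endfacet
facet normal -0.404 0.682 -0.609
outer loop
vertex 2.579 -2.461 -0.095
vertex 3.252 -2.19 -0.238
vertex 2.824 -2.713 -0.54
endloop
endfacet
facet normal -0.806 -0.580 -0.115
outer loop
vertex 2.579 -2.461 -0.095
vertex 2.824 -2.713 -0.54
vertex 3.254 -3.601 0.922
endloop
endfacet
facet normal -0.806 -0.581 -0.116
outer loop
vertex 3.254 -3.601 0.922
vertex 2.824 -2.713 -0.54
vertex 3.499 -3.852 0.477
endloop
endfacet
facet normal 0.405 -0.683 0.608
outer loop
vertex 3.254 -3.601 0.922
vertex 3.499 -3.852 0.477
vertex 3.928 -3.33 0.778
endloop
endfacet
facet normal -0.405 0.683 -0.609
outer loop
vertex 2.824 -2.713 -0.54
vertex 3.252 -2.19 -0.238
vertex 3.32 -2.658 -0.808
endloop
endfacet
facet normal -0.264 -0.725 -0.637
outer loop
vertex 2.824 -2.713 -0.54
vertex 3.32 -2.658 -0.808
vertex 3.499 -3.852 0.477
endloop
endfacet
facet normal -0.265 -0.725 -0.636
outer loop
vertex 3.499 -3.852 0.477
vertex 3.32 -2.658 -0.808
vertex 3.995 -3.798 0.209
endloop
endfacet
facet normal 0.403 -0.683 0.609
outer loop
vertex 3.499 -3.852 0.477
vertex 3.995 -3.798 0.209
vertex 3.928 -3.33 0.778
endloop
endfacet
facet normal -0.403 0.683 -0.609
outer loop
vertex 3.32 -2.658 -0.808
vertex 3.252 -2.19 -0.238
vertex 3.776 -2.33 -0.742
endloop
endfacet
facet normal 0.433 -0.444 -0.785
outer loop
vertex 3.32 -2.658 -0.808
vertex 3.776 -2.33 -0.742
vertex 3.995 -3.798 0.209
endloop
endfacet
facet normal 0.434 -0.444 -0.784
outer loop
vertex 3.995 -3.798 0.209
vertex 3.776 -2.33 -0.742
vertex 4.451 -3.469 0.275
endloop
endfacet
facet normal 0.404 -0.682 0.609
outer loop
vertex 3.995 -3.798 0.209
vertex 4.451 -3.469 0.275
vertex 3.928 -3.33 0.778
endloop
endfacet
facet normal -0.431 0.718 0.546
outer loop
vertex 3.363 1.702 -2.056
vertex 4.288 2.237 -2.029
vertex 2.882 2.611 -3.63
endloop
endfacet
facet normal -0.865 -0.501 -0.025
outer loop
vertex 3.452 1.663 -4.351
vertex 3.363 1.702 -2.056
vertex 2.882 2.611 -3.63
endloop
endfacet
facet normal -0.431 0.718 0.546
outer loop
vertex 2.882 2.611 -3.63
vertex 4.288 2.237 -2.029
vertex 3.808 3.146 -3.603
endloop
endfacet
facet normal -0.255 0.484 -0.837
outer loop
vertex 3.808 3.146 -3.603
vertex 3.452 1.663 -4.351
vertex 2.882 2.611 -3.63
endloop
endfacet
facet normal 0.255 -0.483 0.837
outer loop
vertex 3.363 1.702 -2.056
vertex 4.858 1.289 -2.75
vertex 4.288 2.237 -2.029
endloop
endfacet
facet normal -0.865 -0.500 -0.025
outer loop
vertex 3.932 0.754 -2.777
vertex 3.363 1.702 -2.056
vertex 3.452 1.663 -4.351
endloop
endfacet
facet normal 0.255 -0.484 0.837
outer loop
vertex 3.932 0.754 -2.777
vertex 4.858 1.289 -2.75
vertex 3.363 1.702 -2.056
endloop
endfacet
facet normal 0.865 0.501 0.025
outer loop
vertex 4.288 2.237 -2.029
vertex 4.858 1.289 -2.75
vertex 3.808 3.146 -3.603
endloop
endfacet
facet normal -0.255 0.484 -0.837
outer loop
vertex 4.377 2.198 -4.324
vertex 3.452 1.663 -4.351
vertex 3.808 3.146 -3.603
endloop
endfacet
facet normal 0.865 0.501 0.025
outer loop
vertex 3.808 3.146 -3.603
vertex 4.858 1.289 -2.75
vertex 4.377 2.198 -4.324
endloop
endfacet
facet normal 0.431 -0.718 -0.546
outer loop
vertex 4.377 2.198 -4.324
vertex 3.932 0.754 -2.777
vertex 3.452 1.663 -4.351
endloop
endfacet
facet normal 0.431 -0.718 -0.546
outer loop
vertex 4.858 1.289 -2.75
vertex 3.932 0.754 -2.777
vertex 4.377 2.198 -4.324
endloop
endfacet

endsolid


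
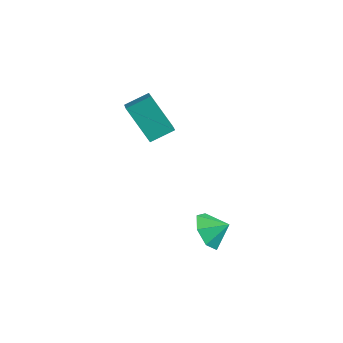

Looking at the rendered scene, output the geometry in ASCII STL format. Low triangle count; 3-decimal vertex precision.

solid 
facet normal -0.637 -0.556 -0.534
outer loop
vertex 3.846 -4.719 -3.334
vertex 3.202 -4.008 -3.307
vertex 3.889 -4.169 -3.958
endloop
endfacet
facet normal 0.998 -0.017 0.053
outer loop
vertex 3.846 -4.719 -3.334
vertex 3.889 -4.169 -3.958
vertex 3.838 -3.452 -2.773
endloop
endfacet
facet normal -0.636 -0.557 -0.534
outer loop
vertex 3.889 -4.169 -3.958
vertex 3.202 -4.008 -3.307
vertex 3.414 -3.498 -4.092
endloop
endfacet
facet normal 0.809 0.517 -0.278
outer loop
vertex 3.889 -4.169 -3.958
vertex 3.414 -3.498 -4.092
vertex 3.838 -3.452 -2.773
endloop
endfacet
facet normal -0.637 -0.556 -0.533
outer loop
vertex 3.414 -3.498 -4.092
vertex 3.202 -4.008 -3.307
vertex 2.78 -3.21 -3.635
endloop
endfacet
facet normal 0.326 0.935 -0.137
outer loop
vertex 3.414 -3.498 -4.092
vertex 2.78 -3.21 -3.635
vertex 3.838 -3.452 -2.773
endloop
endfacet
facet normal -0.636 -0.556 -0.535
outer loop
vertex 2.78 -3.21 -3.635
vertex 3.202 -4.008 -3.307
vertex 2.463 -3.524 -2.931
endloop
endfacet
facet normal -0.091 0.924 0.371
outer loop
vertex 2.78 -3.21 -3.635
vertex 2.463 -3.524 -2.931
vertex 3.838 -3.452 -2.773
endloop
endfacet
facet normal -0.636 -0.556 -0.535
outer loop
vertex 2.463 -3.524 -2.931
vertex 3.202 -4.008 -3.307
vertex 2.702 -4.202 -2.51
endloop
endfacet
facet normal -0.125 0.491 0.862
outer loop
vertex 2.463 -3.524 -2.931
vertex 2.702 -4.202 -2.51
vertex 3.838 -3.452 -2.773
endloop
endfacet
facet normal -0.636 -0.556 -0.535
outer loop
vertex 2.702 -4.202 -2.51
vertex 3.202 -4.008 -3.307
vertex 3.318 -4.734 -2.69
endloop
endfacet
facet normal 0.249 -0.039 0.968
outer loop
vertex 2.702 -4.202 -2.51
vertex 3.318 -4.734 -2.69
vertex 3.838 -3.452 -2.773
endloop
endfacet
facet normal -0.636 -0.556 -0.535
outer loop
vertex 3.318 -4.734 -2.69
vertex 3.202 -4.008 -3.307
vertex 3.846 -4.719 -3.334
endloop
endfacet
facet normal 0.749 -0.264 0.608
outer loop
vertex 3.318 -4.734 -2.69
vertex 3.846 -4.719 -3.334
vertex 3.838 -3.452 -2.773
endloop
endfacet
facet normal -0.616 -0.131 0.777
outer loop
vertex -1.021 -4.769 2.257
vertex -0.627 -3.777 2.736
vertex -1.84 -4.179 1.707
endloop
endfacet
facet normal -0.336 -0.848 -0.409
outer loop
vertex -0.633 -3.923 0.184
vertex -1.021 -4.769 2.257
vertex -1.84 -4.179 1.707
endloop
endfacet
facet normal -0.616 -0.131 0.777
outer loop
vertex -1.84 -4.179 1.707
vertex -0.627 -3.777 2.736
vertex -1.446 -3.187 2.186
endloop
endfacet
facet normal -0.712 0.514 -0.478
outer loop
vertex -1.446 -3.187 2.186
vertex -0.633 -3.923 0.184
vertex -1.84 -4.179 1.707
endloop
endfacet
facet normal 0.712 -0.514 0.478
outer loop
vertex -1.021 -4.769 2.257
vertex 0.58 -3.521 1.213
vertex -0.627 -3.777 2.736
endloop
endfacet
facet normal -0.336 -0.848 -0.409
outer loop
vertex 0.186 -4.513 0.734
vertex -1.021 -4.769 2.257
vertex -0.633 -3.923 0.184
endloop
endfacet
facet normal 0.712 -0.514 0.478
outer loop
vertex 0.186 -4.513 0.734
vertex 0.58 -3.521 1.213
vertex -1.021 -4.769 2.257
endloop
endfacet
facet normal 0.336 0.848 0.409
outer loop
vertex -0.627 -3.777 2.736
vertex 0.58 -3.521 1.213
vertex -1.446 -3.187 2.186
endloop
endfacet
facet normal -0.712 0.514 -0.478
outer loop
vertex -0.239 -2.931 0.663
vertex -0.633 -3.923 0.184
vertex -1.446 -3.187 2.186
endloop
endfacet
facet normal 0.336 0.848 0.409
outer loop
vertex -1.446 -3.187 2.186
vertex 0.58 -3.521 1.213
vertex -0.239 -2.931 0.663
endloop
endfacet
facet normal 0.616 0.131 -0.777
outer loop
vertex -0.239 -2.931 0.663
vertex 0.186 -4.513 0.734
vertex -0.633 -3.923 0.184
endloop
endfacet
facet normal 0.616 0.131 -0.777
outer loop
vertex 0.58 -3.521 1.213
vertex 0.186 -4.513 0.734
vertex -0.239 -2.931 0.663
endloop
endfacet

endsolid


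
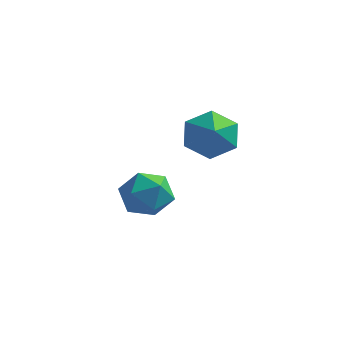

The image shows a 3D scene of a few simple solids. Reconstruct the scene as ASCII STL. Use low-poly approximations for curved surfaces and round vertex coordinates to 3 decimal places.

solid 
facet normal -0.783 0.295 0.547
outer loop
vertex -1.979 2.725 -3.551
vertex -1.474 2.923 -2.935
vertex -1.664 3.48 -3.507
endloop
endfacet
facet normal -0.909 0.388 -0.150
outer loop
vertex -1.979 2.725 -3.551
vertex -1.664 3.48 -3.507
vertex -1.709 3.096 -4.23
endloop
endfacet
facet normal -0.847 -0.245 -0.471
outer loop
vertex -1.979 2.725 -3.551
vertex -1.709 3.096 -4.23
vertex -1.548 2.302 -4.106
endloop
endfacet
facet normal -0.683 -0.730 0.026
outer loop
vertex -1.979 2.725 -3.551
vertex -1.548 2.302 -4.106
vertex -1.403 2.195 -3.306
endloop
endfacet
facet normal -0.643 -0.396 0.655
outer loop
vertex -1.979 2.725 -3.551
vertex -1.403 2.195 -3.306
vertex -1.474 2.923 -2.935
endloop
endfacet
facet normal -0.403 0.818 -0.410
outer loop
vertex -1.709 3.096 -4.23
vertex -1.664 3.48 -3.507
vertex -1.037 3.525 -4.034
endloop
endfacet
facet normal -0.200 0.668 0.717
outer loop
vertex -1.664 3.48 -3.507
vertex -1.474 2.923 -2.935
vertex -0.892 3.418 -3.234
endloop
endfacet
facet normal 0.028 -0.452 0.892
outer loop
vertex -1.474 2.923 -2.935
vertex -1.403 2.195 -3.306
vertex -0.731 2.624 -3.11
endloop
endfacet
facet normal -0.035 -0.991 -0.126
outer loop
vertex -1.403 2.195 -3.306
vertex -1.548 2.302 -4.106
vertex -0.776 2.24 -3.833
endloop
endfacet
facet normal -0.302 -0.207 -0.931
outer loop
vertex -1.548 2.302 -4.106
vertex -1.709 3.096 -4.23
vertex -0.966 2.797 -4.405
endloop
endfacet
facet normal 0.683 0.730 -0.026
outer loop
vertex -0.461 2.995 -3.789
vertex -1.037 3.525 -4.034
vertex -0.892 3.418 -3.234
endloop
endfacet
facet normal 0.847 0.245 0.471
outer loop
vertex -0.461 2.995 -3.789
vertex -0.892 3.418 -3.234
vertex -0.731 2.624 -3.11
endloop
endfacet
facet normal 0.909 -0.388 0.150
outer loop
vertex -0.461 2.995 -3.789
vertex -0.731 2.624 -3.11
vertex -0.776 2.24 -3.833
endloop
endfacet
facet normal 0.783 -0.295 -0.547
outer loop
vertex -0.461 2.995 -3.789
vertex -0.776 2.24 -3.833
vertex -0.966 2.797 -4.405
endloop
endfacet
facet normal 0.643 0.396 -0.655
outer loop
vertex -0.461 2.995 -3.789
vertex -0.966 2.797 -4.405
vertex -1.037 3.525 -4.034
endloop
endfacet
facet normal 0.035 0.991 0.126
outer loop
vertex -0.892 3.418 -3.234
vertex -1.037 3.525 -4.034
vertex -1.664 3.48 -3.507
endloop
endfacet
facet normal 0.302 0.207 0.931
outer loop
vertex -0.731 2.624 -3.11
vertex -0.892 3.418 -3.234
vertex -1.474 2.923 -2.935
endloop
endfacet
facet normal 0.403 -0.818 0.410
outer loop
vertex -0.776 2.24 -3.833
vertex -0.731 2.624 -3.11
vertex -1.403 2.195 -3.306
endloop
endfacet
facet normal 0.200 -0.668 -0.717
outer loop
vertex -0.966 2.797 -4.405
vertex -0.776 2.24 -3.833
vertex -1.548 2.302 -4.106
endloop
endfacet
facet normal -0.028 0.452 -0.892
outer loop
vertex -1.037 3.525 -4.034
vertex -0.966 2.797 -4.405
vertex -1.709 3.096 -4.23
endloop
endfacet
facet normal -0.346 0.735 -0.583
outer loop
vertex 1.348 2.707 -0.395
vertex 0.79 2.232 -0.663
vertex 0.659 2.671 -0.031
endloop
endfacet
facet normal 0.454 0.166 0.875
outer loop
vertex 1.348 2.707 -0.395
vertex 0.659 2.671 -0.031
vertex 1.15 1.468 -0.057
endloop
endfacet
facet normal -0.346 0.735 -0.583
outer loop
vertex 0.659 2.671 -0.031
vertex 0.79 2.232 -0.663
vertex 0.101 2.196 -0.299
endloop
endfacet
facet normal -0.321 -0.151 0.935
outer loop
vertex 0.659 2.671 -0.031
vertex 0.101 2.196 -0.299
vertex 1.15 1.468 -0.057
endloop
endfacet
facet normal -0.346 0.736 -0.582
outer loop
vertex 0.101 2.196 -0.299
vertex 0.79 2.232 -0.663
vertex 0.232 1.758 -0.93
endloop
endfacet
facet normal -0.585 -0.718 0.377
outer loop
vertex 0.101 2.196 -0.299
vertex 0.232 1.758 -0.93
vertex 1.15 1.468 -0.057
endloop
endfacet
facet normal -0.346 0.736 -0.582
outer loop
vertex 0.232 1.758 -0.93
vertex 0.79 2.232 -0.663
vertex 0.921 1.794 -1.294
endloop
endfacet
facet normal -0.077 -0.968 -0.241
outer loop
vertex 0.232 1.758 -0.93
vertex 0.921 1.794 -1.294
vertex 1.15 1.468 -0.057
endloop
endfacet
facet normal -0.347 0.735 -0.582
outer loop
vertex 0.921 1.794 -1.294
vertex 0.79 2.232 -0.663
vertex 1.479 2.269 -1.027
endloop
endfacet
facet normal 0.698 -0.650 -0.301
outer loop
vertex 0.921 1.794 -1.294
vertex 1.479 2.269 -1.027
vertex 1.15 1.468 -0.057
endloop
endfacet
facet normal -0.347 0.736 -0.582
outer loop
vertex 1.479 2.269 -1.027
vertex 0.79 2.232 -0.663
vertex 1.348 2.707 -0.395
endloop
endfacet
facet normal 0.963 -0.084 0.257
outer loop
vertex 1.479 2.269 -1.027
vertex 1.348 2.707 -0.395
vertex 1.15 1.468 -0.057
endloop
endfacet

endsolid


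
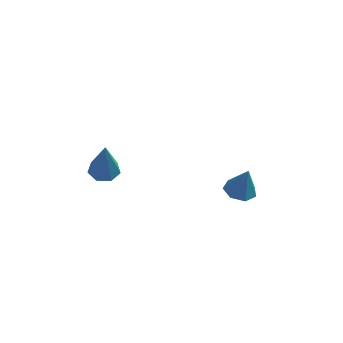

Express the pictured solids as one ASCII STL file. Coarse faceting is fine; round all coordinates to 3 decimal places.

solid 
facet normal -0.247 0.019 -0.969
outer loop
vertex 2.86 3.68 -3.374
vertex 2.051 3.835 -3.165
vertex 2.675 4.392 -3.313
endloop
endfacet
facet normal 0.952 0.230 0.204
outer loop
vertex 2.86 3.68 -3.374
vertex 2.675 4.392 -3.313
vertex 2.449 3.805 -1.595
endloop
endfacet
facet normal -0.246 0.018 -0.969
outer loop
vertex 2.675 4.392 -3.313
vertex 2.051 3.835 -3.165
vertex 2.02 4.684 -3.141
endloop
endfacet
facet normal 0.456 0.822 0.341
outer loop
vertex 2.675 4.392 -3.313
vertex 2.02 4.684 -3.141
vertex 2.449 3.805 -1.595
endloop
endfacet
facet normal -0.246 0.018 -0.969
outer loop
vertex 2.02 4.684 -3.141
vertex 2.051 3.835 -3.165
vertex 1.388 4.337 -2.987
endloop
endfacet
facet normal -0.304 0.790 0.533
outer loop
vertex 2.02 4.684 -3.141
vertex 1.388 4.337 -2.987
vertex 2.449 3.805 -1.595
endloop
endfacet
facet normal -0.246 0.018 -0.969
outer loop
vertex 1.388 4.337 -2.987
vertex 2.051 3.835 -3.165
vertex 1.255 3.612 -2.967
endloop
endfacet
facet normal -0.756 0.156 0.636
outer loop
vertex 1.388 4.337 -2.987
vertex 1.255 3.612 -2.967
vertex 2.449 3.805 -1.595
endloop
endfacet
facet normal -0.246 0.019 -0.969
outer loop
vertex 1.255 3.612 -2.967
vertex 2.051 3.835 -3.165
vertex 1.72 3.055 -3.096
endloop
endfacet
facet normal -0.560 -0.600 0.572
outer loop
vertex 1.255 3.612 -2.967
vertex 1.72 3.055 -3.096
vertex 2.449 3.805 -1.595
endloop
endfacet
facet normal -0.246 0.019 -0.969
outer loop
vertex 1.72 3.055 -3.096
vertex 2.051 3.835 -3.165
vertex 2.435 3.085 -3.277
endloop
endfacet
facet normal 0.137 -0.911 0.389
outer loop
vertex 1.72 3.055 -3.096
vertex 2.435 3.085 -3.277
vertex 2.449 3.805 -1.595
endloop
endfacet
facet normal -0.247 0.018 -0.969
outer loop
vertex 2.435 3.085 -3.277
vertex 2.051 3.835 -3.165
vertex 2.86 3.68 -3.374
endloop
endfacet
facet normal 0.810 -0.542 0.225
outer loop
vertex 2.435 3.085 -3.277
vertex 2.86 3.68 -3.374
vertex 2.449 3.805 -1.595
endloop
endfacet
facet normal -0.100 0.245 -0.964
outer loop
vertex -2.533 -1.554 2.156
vertex -3.279 -1.552 2.234
vertex -2.798 -0.985 2.328
endloop
endfacet
facet normal 0.897 0.328 0.296
outer loop
vertex -2.533 -1.554 2.156
vertex -2.798 -0.985 2.328
vertex -3.061 -2.088 4.346
endloop
endfacet
facet normal -0.100 0.245 -0.964
outer loop
vertex -2.798 -0.985 2.328
vertex -3.279 -1.552 2.234
vertex -3.425 -0.843 2.429
endloop
endfacet
facet normal 0.267 0.831 0.489
outer loop
vertex -2.798 -0.985 2.328
vertex -3.425 -0.843 2.429
vertex -3.061 -2.088 4.346
endloop
endfacet
facet normal -0.099 0.245 -0.964
outer loop
vertex -3.425 -0.843 2.429
vertex -3.279 -1.552 2.234
vertex -3.942 -1.234 2.383
endloop
endfacet
facet normal -0.542 0.654 0.528
outer loop
vertex -3.425 -0.843 2.429
vertex -3.942 -1.234 2.383
vertex -3.061 -2.088 4.346
endloop
endfacet
facet normal -0.099 0.245 -0.965
outer loop
vertex -3.942 -1.234 2.383
vertex -3.279 -1.552 2.234
vertex -3.961 -1.865 2.225
endloop
endfacet
facet normal -0.921 -0.068 0.384
outer loop
vertex -3.942 -1.234 2.383
vertex -3.961 -1.865 2.225
vertex -3.061 -2.088 4.346
endloop
endfacet
facet normal -0.100 0.246 -0.964
outer loop
vertex -3.961 -1.865 2.225
vertex -3.279 -1.552 2.234
vertex -3.466 -2.26 2.073
endloop
endfacet
facet normal -0.584 -0.795 0.164
outer loop
vertex -3.961 -1.865 2.225
vertex -3.466 -2.26 2.073
vertex -3.061 -2.088 4.346
endloop
endfacet
facet normal -0.099 0.245 -0.964
outer loop
vertex -3.466 -2.26 2.073
vertex -3.279 -1.552 2.234
vertex -2.831 -2.122 2.043
endloop
endfacet
facet normal 0.214 -0.976 0.036
outer loop
vertex -3.466 -2.26 2.073
vertex -2.831 -2.122 2.043
vertex -3.061 -2.088 4.346
endloop
endfacet
facet normal -0.100 0.244 -0.964
outer loop
vertex -2.831 -2.122 2.043
vertex -3.279 -1.552 2.234
vertex -2.533 -1.554 2.156
endloop
endfacet
facet normal 0.874 -0.477 0.094
outer loop
vertex -2.831 -2.122 2.043
vertex -2.533 -1.554 2.156
vertex -3.061 -2.088 4.346
endloop
endfacet

endsolid


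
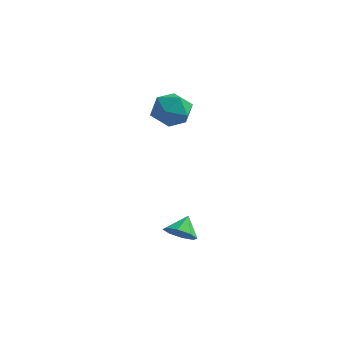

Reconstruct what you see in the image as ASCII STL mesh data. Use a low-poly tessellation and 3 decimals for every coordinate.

solid 
facet normal -0.575 0.806 0.140
outer loop
vertex 1.512 2.501 2.02
vertex 0.644 1.812 2.417
vertex 1.439 2.249 3.168
endloop
endfacet
facet normal 0.115 0.969 0.220
outer loop
vertex 1.512 2.501 2.02
vertex 1.439 2.249 3.168
vertex 2.487 2.246 2.631
endloop
endfacet
facet normal 0.452 0.804 -0.387
outer loop
vertex 1.512 2.501 2.02
vertex 2.487 2.246 2.631
vertex 2.339 1.808 1.547
endloop
endfacet
facet normal -0.029 0.539 -0.842
outer loop
vertex 1.512 2.501 2.02
vertex 2.339 1.808 1.547
vertex 1.2 1.54 1.415
endloop
endfacet
facet normal -0.665 0.540 -0.516
outer loop
vertex 1.512 2.501 2.02
vertex 1.2 1.54 1.415
vertex 0.644 1.812 2.417
endloop
endfacet
facet normal 0.380 0.556 0.739
outer loop
vertex 2.487 2.246 2.631
vertex 1.439 2.249 3.168
vertex 2.22 1.4 3.405
endloop
endfacet
facet normal -0.737 0.293 0.609
outer loop
vertex 1.439 2.249 3.168
vertex 0.644 1.812 2.417
vertex 1.081 1.132 3.273
endloop
endfacet
facet normal -0.881 -0.136 -0.452
outer loop
vertex 0.644 1.812 2.417
vertex 1.2 1.54 1.415
vertex 0.933 0.694 2.189
endloop
endfacet
facet normal 0.146 -0.139 -0.979
outer loop
vertex 1.2 1.54 1.415
vertex 2.339 1.808 1.547
vertex 1.981 0.691 1.652
endloop
endfacet
facet normal 0.926 0.289 -0.243
outer loop
vertex 2.339 1.808 1.547
vertex 2.487 2.246 2.631
vertex 2.776 1.128 2.403
endloop
endfacet
facet normal 0.029 -0.539 0.842
outer loop
vertex 1.908 0.439 2.8
vertex 2.22 1.4 3.405
vertex 1.081 1.132 3.273
endloop
endfacet
facet normal -0.452 -0.804 0.387
outer loop
vertex 1.908 0.439 2.8
vertex 1.081 1.132 3.273
vertex 0.933 0.694 2.189
endloop
endfacet
facet normal -0.115 -0.969 -0.220
outer loop
vertex 1.908 0.439 2.8
vertex 0.933 0.694 2.189
vertex 1.981 0.691 1.652
endloop
endfacet
facet normal 0.575 -0.806 -0.140
outer loop
vertex 1.908 0.439 2.8
vertex 1.981 0.691 1.652
vertex 2.776 1.128 2.403
endloop
endfacet
facet normal 0.665 -0.540 0.516
outer loop
vertex 1.908 0.439 2.8
vertex 2.776 1.128 2.403
vertex 2.22 1.4 3.405
endloop
endfacet
facet normal -0.146 0.139 0.979
outer loop
vertex 1.081 1.132 3.273
vertex 2.22 1.4 3.405
vertex 1.439 2.249 3.168
endloop
endfacet
facet normal -0.926 -0.289 0.243
outer loop
vertex 0.933 0.694 2.189
vertex 1.081 1.132 3.273
vertex 0.644 1.812 2.417
endloop
endfacet
facet normal -0.380 -0.556 -0.739
outer loop
vertex 1.981 0.691 1.652
vertex 0.933 0.694 2.189
vertex 1.2 1.54 1.415
endloop
endfacet
facet normal 0.737 -0.293 -0.609
outer loop
vertex 2.776 1.128 2.403
vertex 1.981 0.691 1.652
vertex 2.339 1.808 1.547
endloop
endfacet
facet normal 0.881 0.136 0.452
outer loop
vertex 2.22 1.4 3.405
vertex 2.776 1.128 2.403
vertex 2.487 2.246 2.631
endloop
endfacet
facet normal 0.001 -0.740 -0.672
outer loop
vertex 4.683 -2.165 -3.788
vertex 3.93 -1.834 -4.154
vertex 4.812 -1.71 -4.289
endloop
endfacet
facet normal 0.807 0.318 0.497
outer loop
vertex 4.683 -2.165 -3.788
vertex 4.812 -1.71 -4.289
vertex 3.93 -0.946 -3.346
endloop
endfacet
facet normal 0.001 -0.739 -0.673
outer loop
vertex 4.812 -1.71 -4.289
vertex 3.93 -1.834 -4.154
vertex 4.424 -1.327 -4.71
endloop
endfacet
facet normal 0.679 0.733 0.041
outer loop
vertex 4.812 -1.71 -4.289
vertex 4.424 -1.327 -4.71
vertex 3.93 -0.946 -3.346
endloop
endfacet
facet normal 0.001 -0.740 -0.673
outer loop
vertex 4.424 -1.327 -4.71
vertex 3.93 -1.834 -4.154
vertex 3.747 -1.241 -4.806
endloop
endfacet
facet normal 0.153 0.965 -0.214
outer loop
vertex 4.424 -1.327 -4.71
vertex 3.747 -1.241 -4.806
vertex 3.93 -0.946 -3.346
endloop
endfacet
facet normal -0.000 -0.740 -0.673
outer loop
vertex 3.747 -1.241 -4.806
vertex 3.93 -1.834 -4.154
vertex 3.178 -1.502 -4.519
endloop
endfacet
facet normal -0.463 0.878 -0.119
outer loop
vertex 3.747 -1.241 -4.806
vertex 3.178 -1.502 -4.519
vertex 3.93 -0.946 -3.346
endloop
endfacet
facet normal 0.001 -0.739 -0.674
outer loop
vertex 3.178 -1.502 -4.519
vertex 3.93 -1.834 -4.154
vertex 3.049 -1.958 -4.019
endloop
endfacet
facet normal -0.808 0.524 0.270
outer loop
vertex 3.178 -1.502 -4.519
vertex 3.049 -1.958 -4.019
vertex 3.93 -0.946 -3.346
endloop
endfacet
facet normal 0.001 -0.740 -0.673
outer loop
vertex 3.049 -1.958 -4.019
vertex 3.93 -1.834 -4.154
vertex 3.437 -2.341 -3.597
endloop
endfacet
facet normal -0.680 0.110 0.725
outer loop
vertex 3.049 -1.958 -4.019
vertex 3.437 -2.341 -3.597
vertex 3.93 -0.946 -3.346
endloop
endfacet
facet normal 0.000 -0.740 -0.673
outer loop
vertex 3.437 -2.341 -3.597
vertex 3.93 -1.834 -4.154
vertex 4.114 -2.427 -3.502
endloop
endfacet
facet normal -0.153 -0.122 0.981
outer loop
vertex 3.437 -2.341 -3.597
vertex 4.114 -2.427 -3.502
vertex 3.93 -0.946 -3.346
endloop
endfacet
facet normal 0.002 -0.739 -0.673
outer loop
vertex 4.114 -2.427 -3.502
vertex 3.93 -1.834 -4.154
vertex 4.683 -2.165 -3.788
endloop
endfacet
facet normal 0.462 -0.036 0.886
outer loop
vertex 4.114 -2.427 -3.502
vertex 4.683 -2.165 -3.788
vertex 3.93 -0.946 -3.346
endloop
endfacet

endsolid
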